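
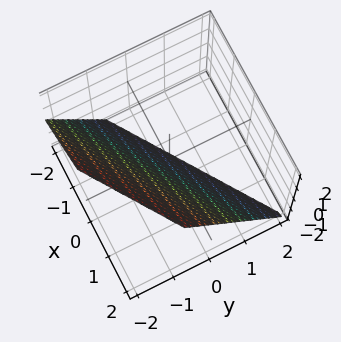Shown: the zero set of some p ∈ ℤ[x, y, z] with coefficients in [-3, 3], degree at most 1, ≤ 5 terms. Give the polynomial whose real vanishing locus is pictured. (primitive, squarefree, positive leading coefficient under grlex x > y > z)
1. Degree: every cross-section is a straight line — this is a plane, so deg p = 1.
2. Observable constraints: it crosses the x-axis at the gridline x = 1; it meets the z-axis at z = -1 (among the integer gridlines).
3. Putting this together gives p.

2*x - 3*y - 2*z - 2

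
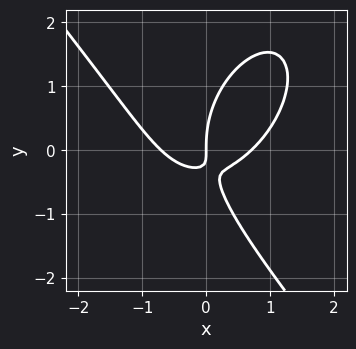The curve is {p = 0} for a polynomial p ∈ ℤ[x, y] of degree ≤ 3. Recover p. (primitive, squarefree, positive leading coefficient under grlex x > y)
2*x^3 + y^3 - 3*x*y - x

1. deg p = 3. The shape is more complex than any degree-2 curve.
2. From the visible intercepts: it crosses the y-axis at the gridline y = 0; it crosses the x-axis at the gridline x = 0.
3. These observations pin down the coefficients.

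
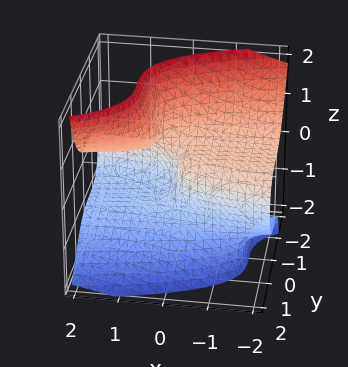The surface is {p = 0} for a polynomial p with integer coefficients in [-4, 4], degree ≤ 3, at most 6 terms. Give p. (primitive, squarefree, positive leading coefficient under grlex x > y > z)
2*x*z^2 - 2*y^3 - z^3 + x*z - x

First, the degree is 3 — a generic line meets the surface in up to 3 points.
Next, from the axis intercepts and sections: it crosses the x-axis at the gridline x = 0; it crosses the y-axis at the gridline y = 0.
Finally, solving for integer coefficients yields p as stated.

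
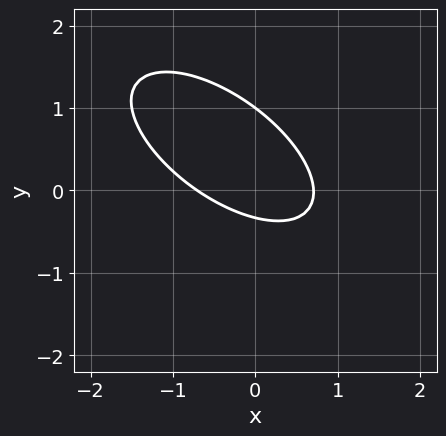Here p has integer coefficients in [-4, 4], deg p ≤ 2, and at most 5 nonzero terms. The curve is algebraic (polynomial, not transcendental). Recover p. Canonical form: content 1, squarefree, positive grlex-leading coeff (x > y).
First, deg p = 2.
Then, from the axis intercepts and sections: one y-axis crossing is at y = 1.
Finally, together with the visible shape, these determine p as stated.

2*x^2 + 3*x*y + 3*y^2 - 2*y - 1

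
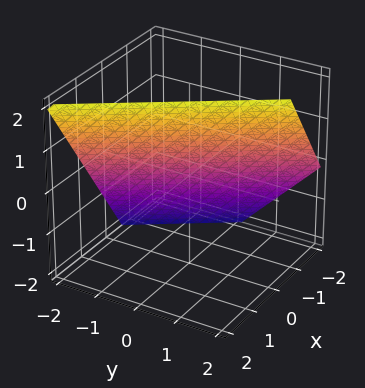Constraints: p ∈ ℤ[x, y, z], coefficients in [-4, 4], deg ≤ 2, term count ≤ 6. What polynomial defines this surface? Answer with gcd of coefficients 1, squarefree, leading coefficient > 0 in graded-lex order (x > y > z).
3*x + 2*y - 2*z + 2

Degree: the surface is flat (a plane), so deg p = 1.
Checking where it meets the axes: one z-axis crossing is at z = 1; one y-axis crossing is at y = -1.
Assembling these constraints gives the stated polynomial.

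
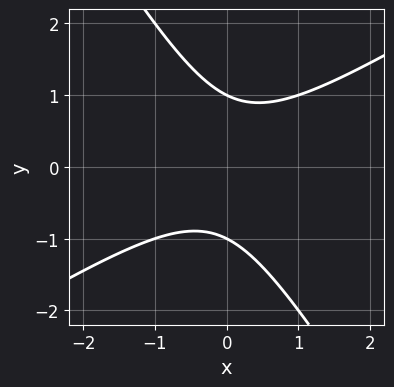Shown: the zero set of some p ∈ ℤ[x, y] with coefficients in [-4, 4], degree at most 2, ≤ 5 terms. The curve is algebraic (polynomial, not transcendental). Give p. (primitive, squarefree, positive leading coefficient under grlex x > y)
The degree is 2 — the shape is more complex than any degree-1 curve.
From the visible intercepts: the curve avoids every integer x-axis point in the box; among the integer gridlines, it crosses the y-axis at y ∈ {-1, 1}.
Fitting integer coefficients to these (and the overall shape) gives p.

x^2 - x*y - y^2 + 1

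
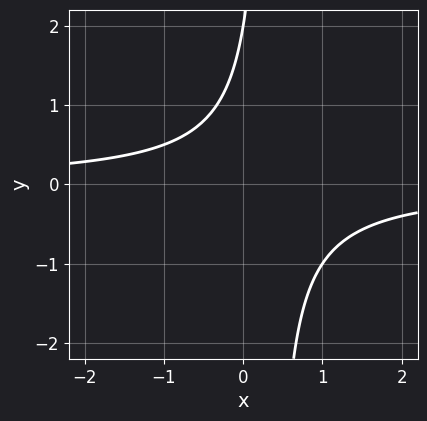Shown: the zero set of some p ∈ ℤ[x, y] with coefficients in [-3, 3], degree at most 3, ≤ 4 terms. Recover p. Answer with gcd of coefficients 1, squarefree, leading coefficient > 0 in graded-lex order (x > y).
3*x*y - y + 2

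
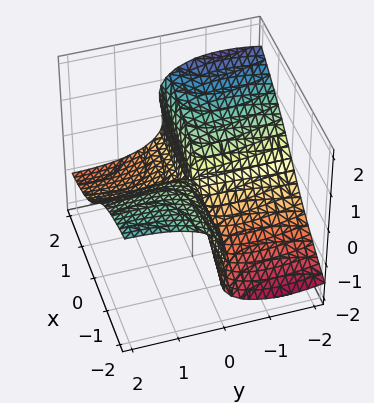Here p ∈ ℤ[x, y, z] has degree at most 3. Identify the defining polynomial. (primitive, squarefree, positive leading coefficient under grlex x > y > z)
x*z^2 - y^2*z - 2*z^3 - 2*x*y

(a) Degree: a generic line meets the surface in up to 3 points, so deg p = 3.
(b) Against the integer gridlines: every point of the y-axis in the box is on the surface; it meets the z-axis at z = 0 (among the integer gridlines); every point of the x-axis in the box is on the surface.
(c) Assembling these constraints gives the stated polynomial.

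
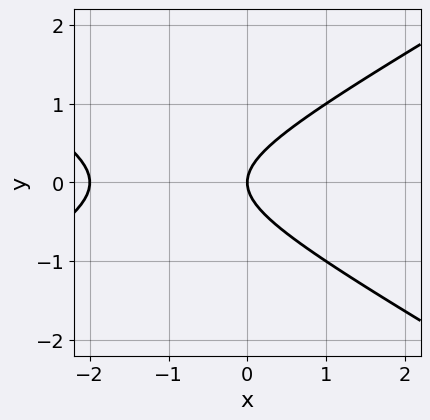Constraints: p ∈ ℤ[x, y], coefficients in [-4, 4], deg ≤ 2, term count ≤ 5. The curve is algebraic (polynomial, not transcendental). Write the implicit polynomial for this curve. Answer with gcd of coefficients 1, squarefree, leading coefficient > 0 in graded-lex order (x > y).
x^2 - 3*y^2 + 2*x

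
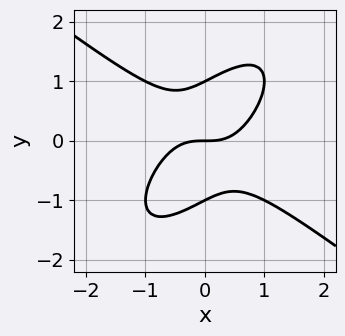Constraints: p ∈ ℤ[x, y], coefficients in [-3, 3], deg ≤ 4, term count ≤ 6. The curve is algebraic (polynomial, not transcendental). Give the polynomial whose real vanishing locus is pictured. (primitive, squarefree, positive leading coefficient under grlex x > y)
First, deg p = 3. The shape is more complex than any degree-2 curve.
Next, against the integer gridlines: one x-axis crossing is at x = 0; among the integer gridlines, it crosses the y-axis at y ∈ {-1, 0, 1}.
Finally, matching integer coefficients to the picture gives p.

x^3 - x*y^2 + y^3 - y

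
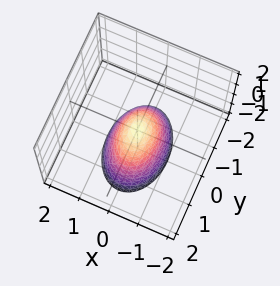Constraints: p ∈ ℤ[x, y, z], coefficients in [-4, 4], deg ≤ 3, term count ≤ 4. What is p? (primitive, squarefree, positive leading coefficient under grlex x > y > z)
2*x^2 + y^2 + z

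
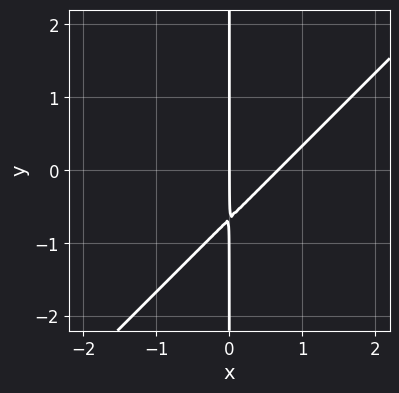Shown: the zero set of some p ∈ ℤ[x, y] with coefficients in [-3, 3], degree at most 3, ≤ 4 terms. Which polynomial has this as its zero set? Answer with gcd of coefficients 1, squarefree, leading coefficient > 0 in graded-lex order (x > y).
3*x^2 - 3*x*y - 2*x

First, deg p = 2. No degree-1 curve has this shape.
Then, observable constraints: one x-axis crossing is at x = 0; the visible y-axis segment lies entirely on the curve.
Finally, together with the visible shape, these determine p as stated.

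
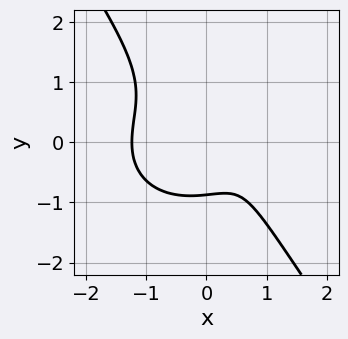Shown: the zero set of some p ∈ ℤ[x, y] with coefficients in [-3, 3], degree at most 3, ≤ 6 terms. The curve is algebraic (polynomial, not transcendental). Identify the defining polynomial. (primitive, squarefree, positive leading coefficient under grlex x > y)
The degree is 3 — the shape is more complex than any degree-2 curve.
The integer polynomial consistent with all of this is the stated p.

3*x^3 + 3*x*y^2 + 3*y^3 - 3*x + 2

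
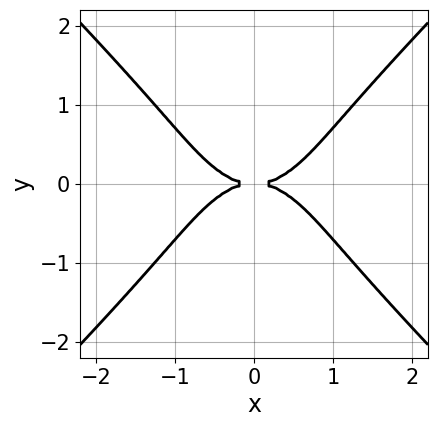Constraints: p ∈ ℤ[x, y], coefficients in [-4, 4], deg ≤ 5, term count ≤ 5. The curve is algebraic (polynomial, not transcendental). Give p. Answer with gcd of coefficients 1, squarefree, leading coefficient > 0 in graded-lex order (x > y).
1. Degree: the shape is more complex than any degree-3 curve, so deg p = 4.
2. Symmetries: it's symmetric under y → −y, forcing even powers of y; the x ↦ −x reflection is a symmetry, so x appears only in even powers.
3. Reading off the gridlines: it crosses the y-axis at the gridline y = 0; one x-axis crossing is at x = 0.
4. These observations pin down the coefficients.

2*x^4 - 2*y^4 - 3*y^2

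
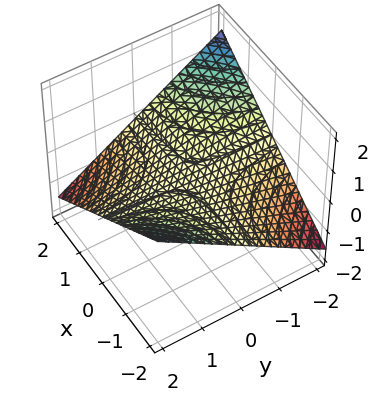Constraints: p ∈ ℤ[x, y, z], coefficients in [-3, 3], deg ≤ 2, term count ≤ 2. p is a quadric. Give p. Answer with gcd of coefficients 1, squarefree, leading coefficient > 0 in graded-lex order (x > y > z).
(a) The degree is 2 — a hyperbolic paraboloid; a quadric.
(b) From the axis intercepts and sections: every point of the x-axis in the box is on the surface; every point of the y-axis in the box is on the surface.
(c) Assembling these constraints gives the stated polynomial.

x*y + 3*z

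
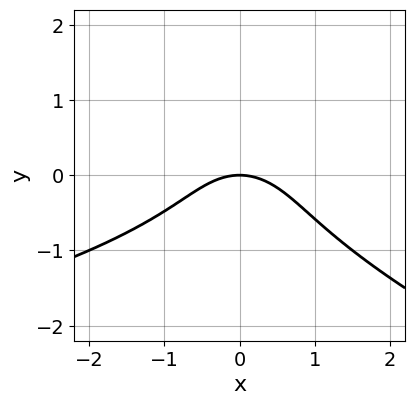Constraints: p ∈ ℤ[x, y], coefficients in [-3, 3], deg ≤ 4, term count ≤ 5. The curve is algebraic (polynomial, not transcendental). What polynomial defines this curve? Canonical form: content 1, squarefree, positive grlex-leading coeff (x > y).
x*y^2 + 3*y^3 + 2*x^2 + 3*y

Degree: no degree-2 curve has this shape, so deg p = 3.
Checking where it meets the axes: it crosses the y-axis at the gridline y = 0; it meets the x-axis at x = 0 (among the integer gridlines).
Fitting integer coefficients to these (and the overall shape) gives p.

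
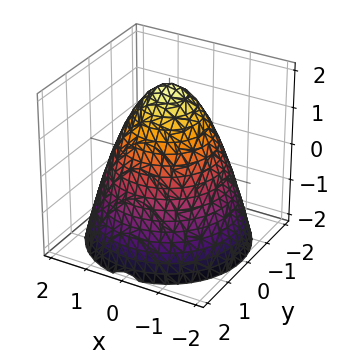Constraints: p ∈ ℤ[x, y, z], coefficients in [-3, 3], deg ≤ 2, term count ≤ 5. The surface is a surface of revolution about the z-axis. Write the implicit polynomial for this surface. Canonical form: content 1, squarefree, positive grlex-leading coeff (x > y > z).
First, degree: no degree-1 surface has this shape, so deg p = 2.
Then, symmetries: the surface is invariant under rotation about z: p = q(x² + y², z).
Then, against the integer gridlines: one z-axis crossing is at z = 2; a circular section at z = 0 has radius between 1 and 2.
Finally, matching integer coefficients to the picture gives p.

x^2 + y^2 + z - 2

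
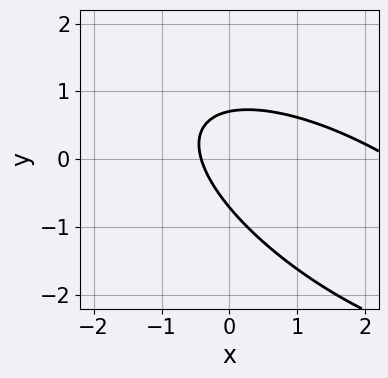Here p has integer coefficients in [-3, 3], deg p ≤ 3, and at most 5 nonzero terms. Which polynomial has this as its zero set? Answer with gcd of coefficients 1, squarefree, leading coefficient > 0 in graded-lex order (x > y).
(a) The degree is 2 — the shape is more complex than any degree-1 curve.
(b) The integer polynomial consistent with all of this is the stated p.

x^2 + 2*x*y + 2*y^2 - 2*x - 1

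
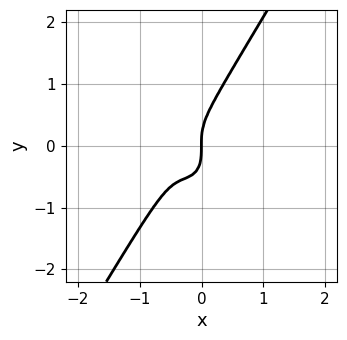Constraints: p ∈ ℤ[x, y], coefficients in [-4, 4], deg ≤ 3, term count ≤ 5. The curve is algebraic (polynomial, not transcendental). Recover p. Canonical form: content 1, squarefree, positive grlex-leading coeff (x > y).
3*x^3 + x^2*y - y^3 + 3*x^2 + x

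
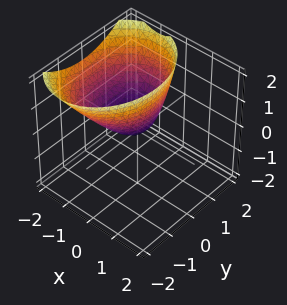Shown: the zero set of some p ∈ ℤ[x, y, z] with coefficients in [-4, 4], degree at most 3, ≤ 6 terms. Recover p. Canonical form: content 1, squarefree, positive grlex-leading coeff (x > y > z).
3*x^2 + 3*x*z + 2*y^2 - 3*z

1. The degree is 2 — a generic line meets the surface in up to 2 points.
2. Observable constraints: it crosses the y-axis at the gridline y = 0; it meets the z-axis at z = 0 (among the integer gridlines); it meets the x-axis at x = 0 (among the integer gridlines).
3. Putting this together gives p.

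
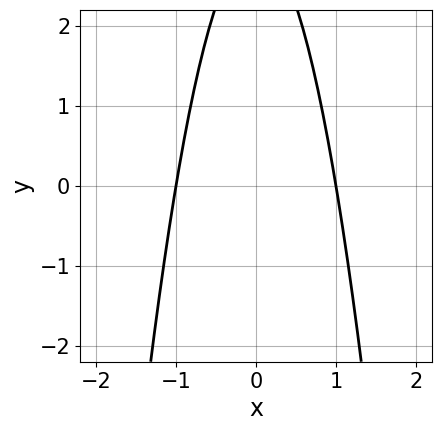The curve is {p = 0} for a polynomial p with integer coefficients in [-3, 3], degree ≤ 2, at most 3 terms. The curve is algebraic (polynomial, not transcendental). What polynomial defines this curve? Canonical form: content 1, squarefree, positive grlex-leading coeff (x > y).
First, the degree is 2 — the shape is more complex than any degree-1 curve.
Next, symmetries: mirror symmetry x ↦ −x ⇒ only even powers of x.
Next, reading off the gridlines: it misses every integer gridline on the y-axis; among the integer gridlines, it crosses the x-axis at x ∈ {-1, 1}.
Finally, putting this together gives p.

3*x^2 + y - 3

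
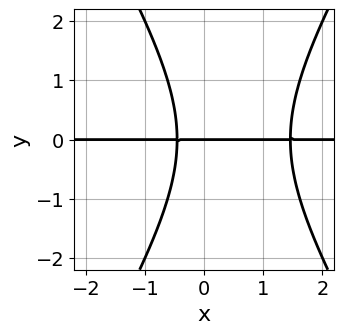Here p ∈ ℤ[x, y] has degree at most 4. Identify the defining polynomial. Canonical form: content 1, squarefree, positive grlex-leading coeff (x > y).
3*x^2*y - y^3 - 3*x*y - 2*y

1. The degree is 3 — a generic line meets the curve in up to 3 points.
2. From the visible intercepts: one y-axis crossing is at y = 0; every point of the x-axis in the box is on the curve.
3. Assembling these constraints gives the stated polynomial.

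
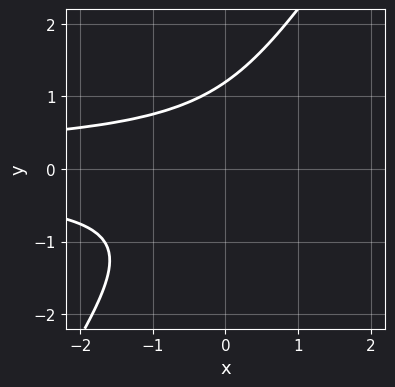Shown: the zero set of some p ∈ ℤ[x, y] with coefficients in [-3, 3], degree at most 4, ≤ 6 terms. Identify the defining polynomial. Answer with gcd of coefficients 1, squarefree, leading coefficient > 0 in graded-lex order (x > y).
First, degree: no degree-2 curve has this shape, so deg p = 3.
Next, checking where it meets the axes: it misses every integer gridline on the x-axis.
Finally, together with the visible shape, these determine p as stated.

3*x*y^2 - 2*y^3 + y^2 + 2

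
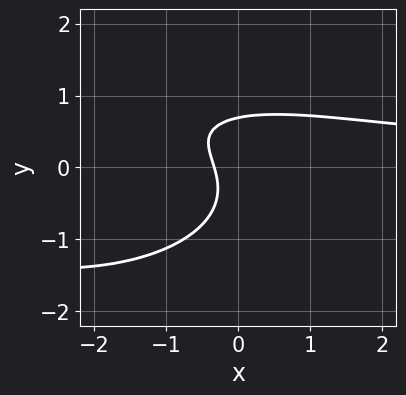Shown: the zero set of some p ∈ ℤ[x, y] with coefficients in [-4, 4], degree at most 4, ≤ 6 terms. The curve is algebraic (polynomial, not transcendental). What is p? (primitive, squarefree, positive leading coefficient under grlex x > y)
x^2*y + 3*y^3 + 3*x*y - 3*x - 1

First, the degree is 3 — a generic line meets the curve in up to 3 points.
Finally, matching integer coefficients to the picture gives p.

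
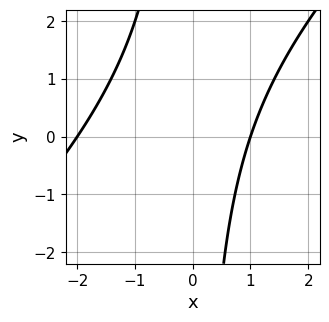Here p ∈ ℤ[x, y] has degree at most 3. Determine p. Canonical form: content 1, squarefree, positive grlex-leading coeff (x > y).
x^2 - x*y + x - 2

(a) Degree: no degree-1 curve has this shape, so deg p = 2.
(b) Observable constraints: it misses every integer gridline on the y-axis; among the integer gridlines, it crosses the x-axis at x ∈ {-2, 1}.
(c) Assembling these constraints gives the stated polynomial.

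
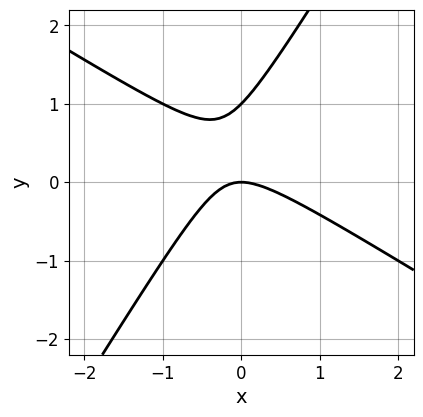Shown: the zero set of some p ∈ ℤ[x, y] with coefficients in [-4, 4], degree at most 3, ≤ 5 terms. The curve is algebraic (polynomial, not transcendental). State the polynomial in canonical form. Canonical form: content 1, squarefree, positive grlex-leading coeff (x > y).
(a) Degree: no degree-1 curve has this shape, so deg p = 2.
(b) From the axis intercepts and sections: it crosses the x-axis at the gridline x = 0; the y-axis gridline crossings are at y ∈ {0, 1}.
(c) Together with the visible shape, these determine p as stated.

x^2 + x*y - y^2 + y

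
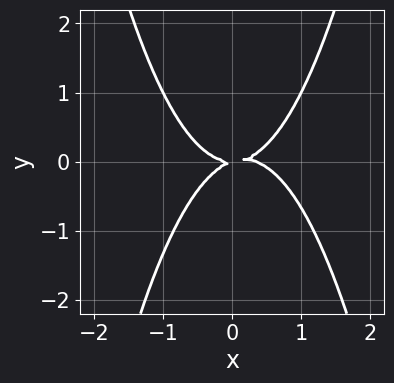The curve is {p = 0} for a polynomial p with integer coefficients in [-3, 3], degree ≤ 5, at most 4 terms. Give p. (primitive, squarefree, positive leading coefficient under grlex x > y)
The degree is 4 — the shape is more complex than any degree-3 curve.
Against the integer gridlines: one x-axis crossing is at x = 0; one y-axis crossing is at y = 0.
Together with the visible shape, these determine p as stated.

3*x^4 - x^3 + x*y - 3*y^2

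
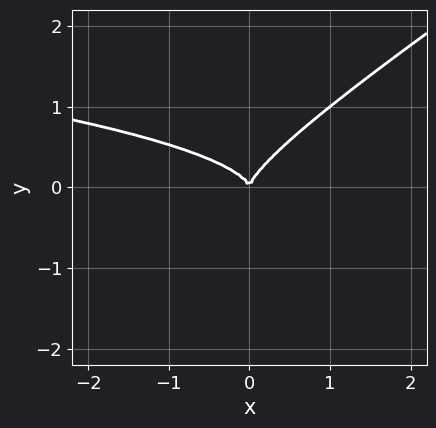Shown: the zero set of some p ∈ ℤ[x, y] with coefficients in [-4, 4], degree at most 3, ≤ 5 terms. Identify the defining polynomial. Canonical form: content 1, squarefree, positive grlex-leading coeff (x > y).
2*x*y^2 - 3*y^3 + x^2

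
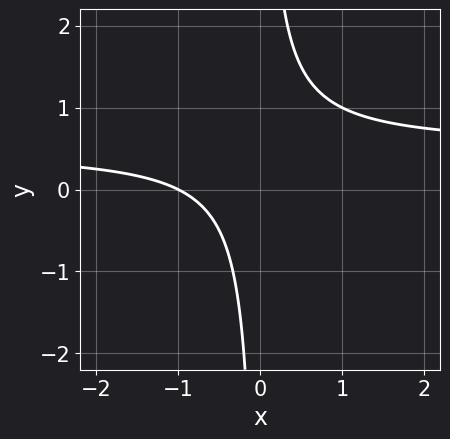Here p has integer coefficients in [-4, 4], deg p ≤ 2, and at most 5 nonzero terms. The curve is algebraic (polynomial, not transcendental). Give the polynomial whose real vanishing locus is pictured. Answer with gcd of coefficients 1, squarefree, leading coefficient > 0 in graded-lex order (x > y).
2*x*y - x - 1

(a) deg p = 2. The shape is more complex than any degree-1 curve.
(b) Against the integer gridlines: it meets the x-axis at x = -1 (among the integer gridlines); it misses every integer gridline on the y-axis.
(c) Matching integer coefficients to the picture gives p.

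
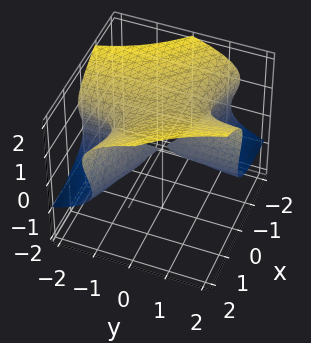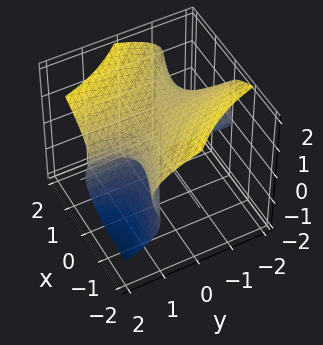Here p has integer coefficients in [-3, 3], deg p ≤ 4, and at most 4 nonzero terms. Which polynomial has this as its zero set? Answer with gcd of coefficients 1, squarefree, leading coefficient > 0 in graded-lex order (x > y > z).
1. The degree is 3 — the shape is more complex than any degree-2 surface.
2. Checking where it meets the axes: every point of the y-axis in the box is on the surface.
3. Matching integer coefficients to the picture gives p.

2*z^3 - x^2 - 2*x*y - 3*z^2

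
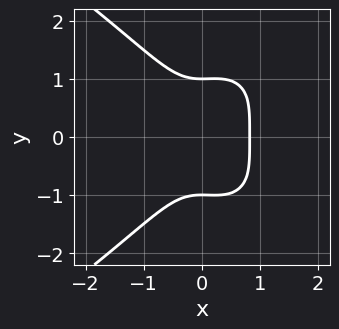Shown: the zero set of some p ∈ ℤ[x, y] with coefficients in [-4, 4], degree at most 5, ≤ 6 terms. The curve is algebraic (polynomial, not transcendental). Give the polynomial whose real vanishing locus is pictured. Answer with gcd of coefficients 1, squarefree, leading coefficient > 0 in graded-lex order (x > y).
y^4 + 3*x^3 - x^2 - 1

Degree: the shape is more complex than any degree-3 curve, so deg p = 4.
Symmetries: mirror symmetry y ↦ −y ⇒ only even powers of y.
Against the integer gridlines: among the integer gridlines, it crosses the y-axis at y ∈ {-1, 1}.
Solving for integer coefficients yields p as stated.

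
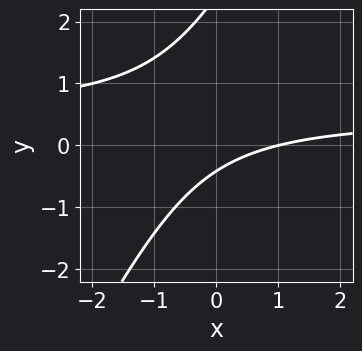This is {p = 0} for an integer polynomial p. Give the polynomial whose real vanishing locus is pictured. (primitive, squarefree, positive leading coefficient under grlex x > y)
2*x*y - y^2 - x + 2*y + 1

(a) The degree is 2 — the shape is more complex than any degree-1 curve.
(b) Against the integer gridlines: it meets the x-axis at x = 1 (among the integer gridlines).
(c) The integer polynomial consistent with all of this is the stated p.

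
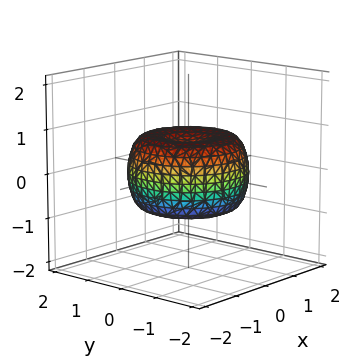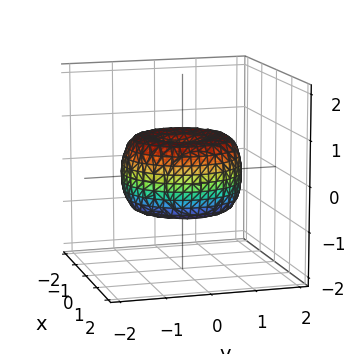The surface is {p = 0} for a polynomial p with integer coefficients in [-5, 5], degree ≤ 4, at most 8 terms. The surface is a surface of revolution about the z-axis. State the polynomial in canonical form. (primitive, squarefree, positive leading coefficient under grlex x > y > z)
2*x^4 + 4*x^2*y^2 + 2*y^4 - 3*x^2 - 3*y^2 + 3*z^2 - 1

The degree is 4 — a generic line meets the surface in up to 4 points.
Symmetry: every cross-section ⟂ z is a circle, so x, y appear only via x² + y².
From the visible intercepts: a circular section at z = 0 has radius between 1 and 2.
Solving for integer coefficients yields p as stated.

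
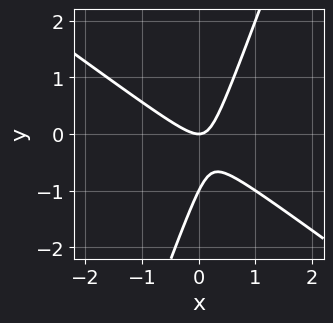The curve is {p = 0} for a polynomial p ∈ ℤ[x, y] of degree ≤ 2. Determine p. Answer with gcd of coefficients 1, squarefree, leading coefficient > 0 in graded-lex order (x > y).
2*x^2 + 2*x*y - y^2 - y

First, the degree is 2 — no degree-1 curve has this shape.
Then, checking where it meets the axes: it crosses the x-axis at the gridline x = 0; among the integer gridlines, it crosses the y-axis at y ∈ {-1, 0}.
Finally, the integer polynomial consistent with all of this is the stated p.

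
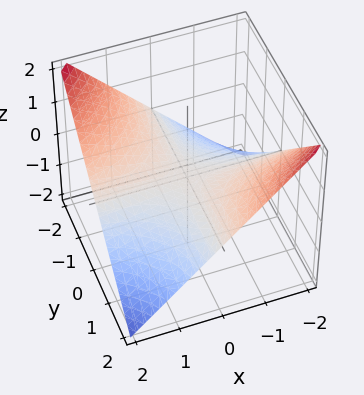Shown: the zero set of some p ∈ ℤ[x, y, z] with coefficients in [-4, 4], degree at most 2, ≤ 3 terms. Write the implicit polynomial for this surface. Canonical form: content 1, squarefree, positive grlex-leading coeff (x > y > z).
deg p = 2. A hyperbolic paraboloid; a quadric.
Reading off the gridlines: the visible y-axis segment lies entirely on the surface; it crosses the z-axis at the gridline z = 0; the visible x-axis segment lies entirely on the surface.
Putting this together gives p.

x*y + 2*z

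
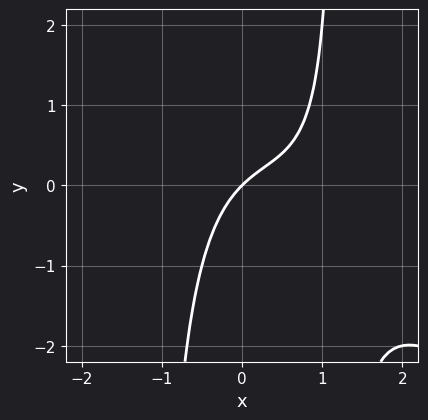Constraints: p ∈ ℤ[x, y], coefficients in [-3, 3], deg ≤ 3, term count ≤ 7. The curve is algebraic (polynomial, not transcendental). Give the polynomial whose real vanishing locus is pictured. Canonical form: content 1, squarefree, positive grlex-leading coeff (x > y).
2*x^3 + 2*x^2*y - 3*x^2 + 3*x - 3*y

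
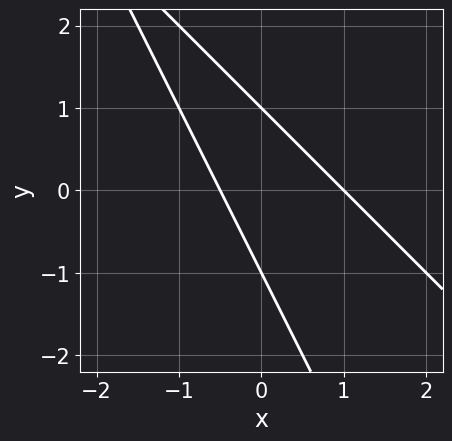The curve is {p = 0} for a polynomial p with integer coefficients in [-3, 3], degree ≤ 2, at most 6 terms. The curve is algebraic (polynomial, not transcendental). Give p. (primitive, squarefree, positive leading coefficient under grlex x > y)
2*x^2 + 3*x*y + y^2 - x - 1

First, degree: no degree-1 curve has this shape, so deg p = 2.
Next, reading off the gridlines: it crosses the x-axis at the gridline x = 1; among the integer gridlines, it crosses the y-axis at y ∈ {-1, 1}.
Finally, solving for integer coefficients yields p as stated.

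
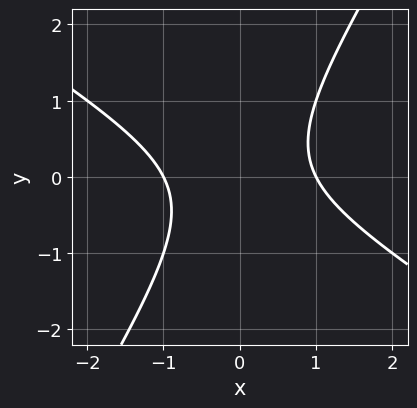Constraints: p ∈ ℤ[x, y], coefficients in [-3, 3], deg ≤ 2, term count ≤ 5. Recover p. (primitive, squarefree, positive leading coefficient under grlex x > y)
(a) The degree is 2 — no degree-1 curve has this shape.
(b) From the axis intercepts and sections: the x-axis gridline crossings are at x ∈ {-1, 1}; the curve avoids every integer y-axis point in the box.
(c) Putting this together gives p.

x^2 + x*y - y^2 - 1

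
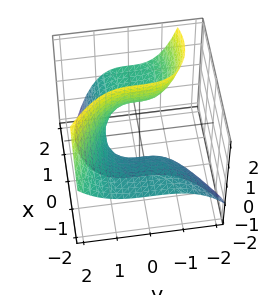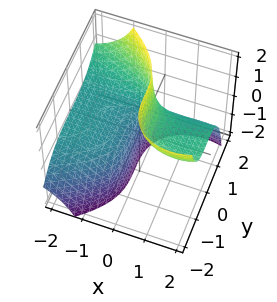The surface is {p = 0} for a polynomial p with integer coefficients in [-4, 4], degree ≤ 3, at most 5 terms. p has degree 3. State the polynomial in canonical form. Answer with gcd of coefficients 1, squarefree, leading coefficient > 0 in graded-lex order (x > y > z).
x^2*z - y^3 - 3*x*z + 1

1. Degree: the shape is more complex than any degree-2 surface, so deg p = 3.
2. Reading off the gridlines: the surface avoids every integer z-axis point in the box; no x-intercept at any integer in the box.
3. Solving for integer coefficients yields p as stated.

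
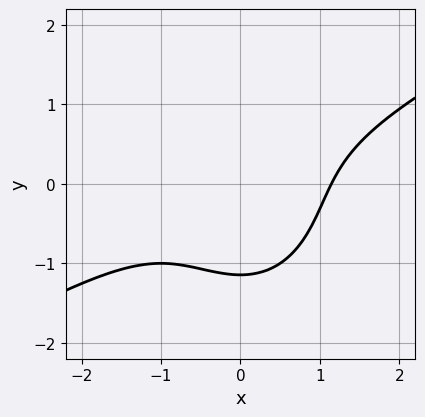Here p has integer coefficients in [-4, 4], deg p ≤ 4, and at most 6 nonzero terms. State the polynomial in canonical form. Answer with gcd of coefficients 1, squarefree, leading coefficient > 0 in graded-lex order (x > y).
(a) deg p = 3. The shape is more complex than any degree-2 curve.
(b) The integer polynomial consistent with all of this is the stated p.

2*x^3 - 3*x^2*y - 2*y^3 - 3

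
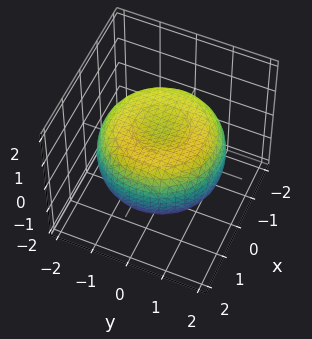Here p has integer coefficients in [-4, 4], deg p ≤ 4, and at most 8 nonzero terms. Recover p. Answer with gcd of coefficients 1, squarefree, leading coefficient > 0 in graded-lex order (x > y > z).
(a) Degree: the shape is more complex than any degree-3 surface, so deg p = 4.
(b) Symmetry: every cross-section ⟂ z is a circle, so x, y appear only via x² + y².
(c) Checking where it meets the axes: a circular section at z = -1 has radius exactly 1.
(d) Assembling these constraints gives the stated polynomial.

x^4 + 2*x^2*y^2 + y^4 - 2*x^2 - 2*y^2 + 3*z^2 - 2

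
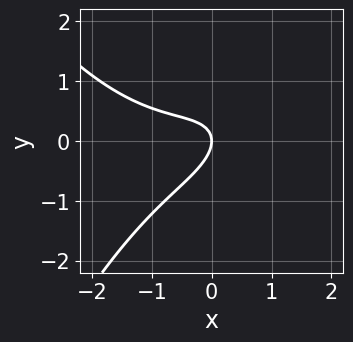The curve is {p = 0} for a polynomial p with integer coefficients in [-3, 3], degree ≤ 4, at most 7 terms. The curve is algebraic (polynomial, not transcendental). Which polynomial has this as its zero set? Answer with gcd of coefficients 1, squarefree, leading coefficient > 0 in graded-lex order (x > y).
Degree: a generic line meets the curve in up to 3 points, so deg p = 3.
From the visible intercepts: one y-axis crossing is at y = 0; it crosses the x-axis at the gridline x = 0.
These observations pin down the coefficients.

x^3 + x^2 - 2*x*y + 3*y^2 + 2*x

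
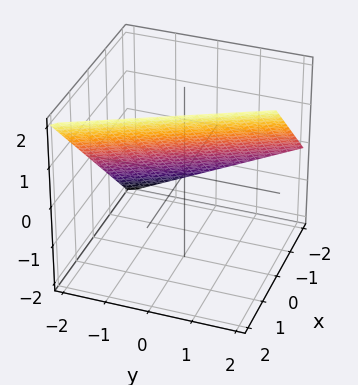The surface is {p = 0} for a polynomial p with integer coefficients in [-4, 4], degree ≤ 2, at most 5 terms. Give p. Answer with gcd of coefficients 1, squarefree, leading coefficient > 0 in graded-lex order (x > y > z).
2*x + y - 2*z + 2

1. deg p = 1.
2. Reading off the gridlines: it crosses the z-axis at the gridline z = 1; one x-axis crossing is at x = -1; one y-axis crossing is at y = -2.
3. The integer polynomial consistent with all of this is the stated p.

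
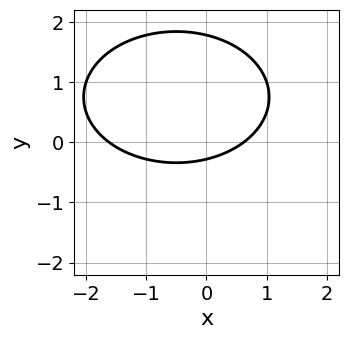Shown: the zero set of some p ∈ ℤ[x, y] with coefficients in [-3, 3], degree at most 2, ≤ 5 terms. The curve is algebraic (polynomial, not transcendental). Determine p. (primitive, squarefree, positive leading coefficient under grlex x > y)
x^2 + 2*y^2 + x - 3*y - 1

First, the degree is 2 — the shape is more complex than any degree-1 curve.
Finally, matching integer coefficients to the picture gives p.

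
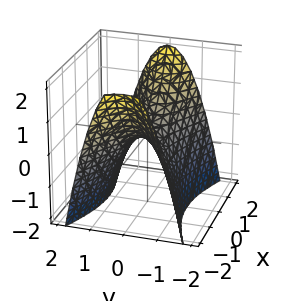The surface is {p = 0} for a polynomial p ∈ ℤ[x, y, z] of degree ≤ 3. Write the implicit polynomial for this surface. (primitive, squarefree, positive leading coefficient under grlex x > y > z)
x^2 - 3*y^2 - 2*z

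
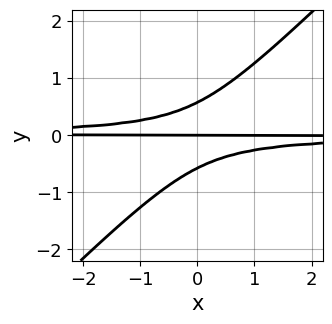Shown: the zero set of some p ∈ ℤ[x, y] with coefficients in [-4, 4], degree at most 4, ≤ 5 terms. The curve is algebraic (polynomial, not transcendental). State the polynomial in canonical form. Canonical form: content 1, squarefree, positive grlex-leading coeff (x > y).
1. Degree: the shape is more complex than any degree-2 curve, so deg p = 3.
2. Observable constraints: one y-axis crossing is at y = 0; every point of the x-axis in the box is on the curve.
3. Solving for integer coefficients yields p as stated.

3*x*y^2 - 3*y^3 + y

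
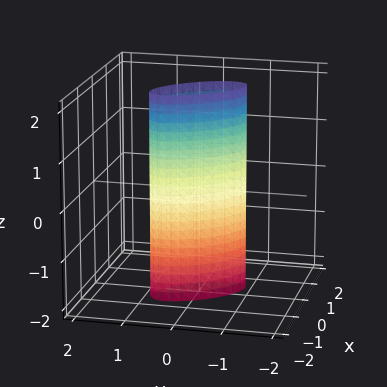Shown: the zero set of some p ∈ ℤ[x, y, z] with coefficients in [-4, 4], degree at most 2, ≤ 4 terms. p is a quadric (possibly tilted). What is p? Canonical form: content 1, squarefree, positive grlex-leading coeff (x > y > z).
3*x^2 + 3*x*y + 2*y^2 - 1

(a) The degree is 2 — no degree-1 surface has this shape.
(b) Against the integer gridlines: it misses every integer gridline on the z-axis.
(c) Putting this together gives p.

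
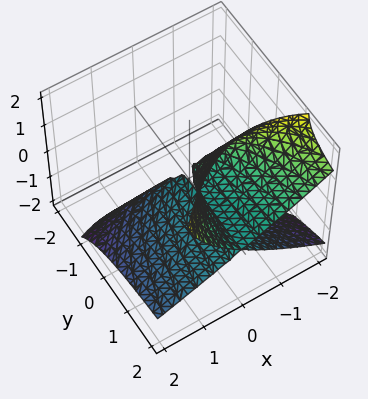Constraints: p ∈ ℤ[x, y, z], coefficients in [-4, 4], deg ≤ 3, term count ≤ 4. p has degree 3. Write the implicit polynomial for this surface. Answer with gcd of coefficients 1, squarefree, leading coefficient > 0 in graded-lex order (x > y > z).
2*y*z^2 - z^3 - 2*x^2 - 2*x*z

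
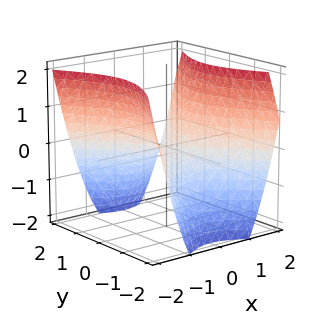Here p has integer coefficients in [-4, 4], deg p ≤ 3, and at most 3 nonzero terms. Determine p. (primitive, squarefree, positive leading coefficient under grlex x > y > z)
The degree is 2 — a saddle surface; a quadric.
Symmetries: the y ↦ −y reflection is a symmetry, so y appears only in even powers; it's symmetric under x → −x, forcing even powers of x.
Against the integer gridlines: it meets the z-axis at z = 0 (among the integer gridlines); one x-axis crossing is at x = 0; it crosses the y-axis at the gridline y = 0.
Fitting integer coefficients to these (and the overall shape) gives p.

3*x^2 - 2*y^2 - 3*z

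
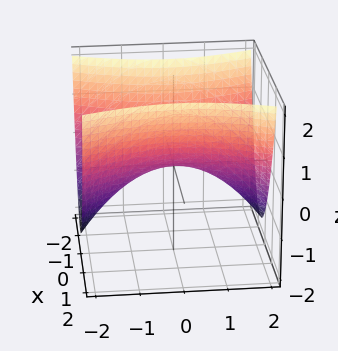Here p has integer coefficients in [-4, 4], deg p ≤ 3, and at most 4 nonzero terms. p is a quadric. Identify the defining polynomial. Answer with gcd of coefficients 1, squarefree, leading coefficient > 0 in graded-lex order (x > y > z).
3*x^2 - y^2 - 3*z

First, the degree is 2 — a hyperbolic paraboloid; a quadric.
Next, symmetries: it's symmetric under y → −y, forcing even powers of y; mirror symmetry x ↦ −x ⇒ only even powers of x.
Next, reading off the gridlines: one z-axis crossing is at z = 0; it crosses the x-axis at the gridline x = 0.
Finally, solving for integer coefficients yields p as stated.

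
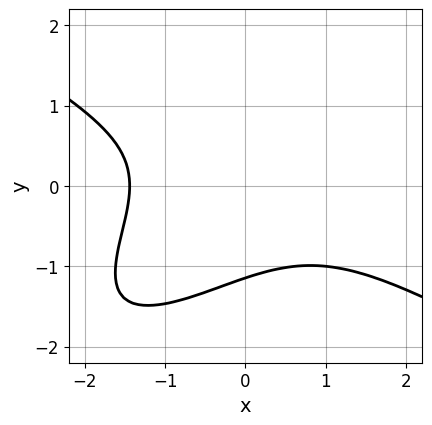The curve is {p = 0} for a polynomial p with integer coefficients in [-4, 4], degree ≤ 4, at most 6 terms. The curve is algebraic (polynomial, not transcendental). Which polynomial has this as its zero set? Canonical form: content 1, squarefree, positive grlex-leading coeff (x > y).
x^3 - 2*x*y^2 + 2*y^3 + 3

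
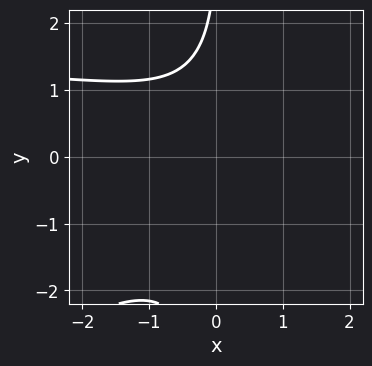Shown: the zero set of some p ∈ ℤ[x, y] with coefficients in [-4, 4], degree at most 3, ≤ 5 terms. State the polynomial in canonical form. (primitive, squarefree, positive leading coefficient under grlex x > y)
Degree: the shape is more complex than any degree-2 curve, so deg p = 3.
Against the integer gridlines: the curve avoids every integer y-axis point in the box; no x-intercept at any integer in the box.
Matching integer coefficients to the picture gives p.

x^2*y - 2*x*y^2 - 2*x^2 + y - 3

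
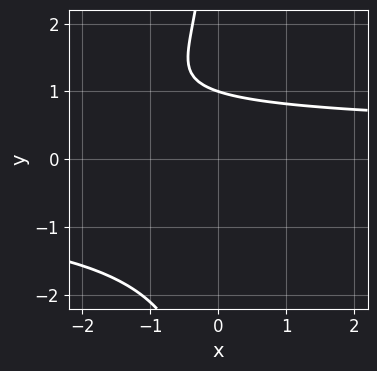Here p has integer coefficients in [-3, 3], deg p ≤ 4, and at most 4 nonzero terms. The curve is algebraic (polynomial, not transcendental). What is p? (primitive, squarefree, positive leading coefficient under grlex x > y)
x*y^3 + 3*y - 3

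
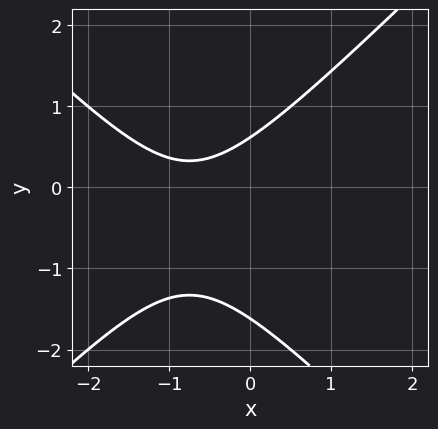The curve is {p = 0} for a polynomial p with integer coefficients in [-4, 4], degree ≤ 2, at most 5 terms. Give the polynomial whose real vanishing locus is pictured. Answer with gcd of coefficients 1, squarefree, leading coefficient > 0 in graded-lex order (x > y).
2*x^2 - 2*y^2 + 3*x - 2*y + 2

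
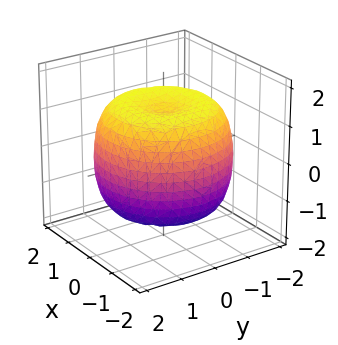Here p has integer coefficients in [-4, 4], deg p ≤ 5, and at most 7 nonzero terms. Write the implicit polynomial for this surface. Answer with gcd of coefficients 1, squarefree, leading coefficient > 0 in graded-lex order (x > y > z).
First, the degree is 4 — a generic line meets the surface in up to 4 points.
Then, symmetries: rotational symmetry about the z-axis ⇒ p depends on x, y only through x² + y².
Then, observable constraints: a circular section at z = 1 has radius between 1 and 2.
Finally, putting this together gives p.

x^4 + 2*x^2*y^2 + y^4 - 2*x^2 - 2*y^2 + 2*z^2 - 3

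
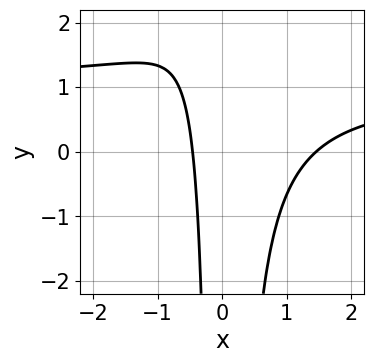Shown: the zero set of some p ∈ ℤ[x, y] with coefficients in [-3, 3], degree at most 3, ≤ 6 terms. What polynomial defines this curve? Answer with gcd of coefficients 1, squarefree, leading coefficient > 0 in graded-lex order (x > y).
First, deg p = 3.
Then, against the integer gridlines: the curve avoids every integer y-axis point in the box.
Finally, fitting integer coefficients to these (and the overall shape) gives p.

3*x^2*y - 3*x^2 + 3*x + 2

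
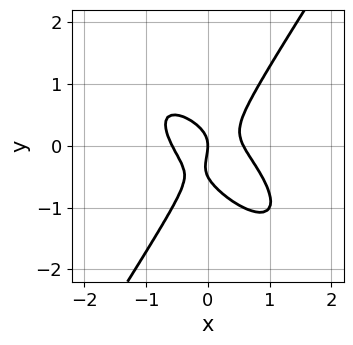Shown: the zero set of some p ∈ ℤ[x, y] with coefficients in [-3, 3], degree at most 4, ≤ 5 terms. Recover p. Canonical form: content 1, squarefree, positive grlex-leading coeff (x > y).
3*x^3 + 3*x^2*y - 2*y^3 - y^2 - x

The degree is 3 — no degree-2 curve has this shape.
From the axis intercepts and sections: it meets the x-axis at x = 0 (among the integer gridlines); it meets the y-axis at y = 0 (among the integer gridlines).
Putting this together gives p.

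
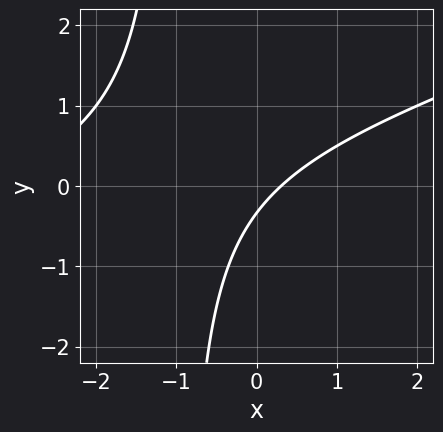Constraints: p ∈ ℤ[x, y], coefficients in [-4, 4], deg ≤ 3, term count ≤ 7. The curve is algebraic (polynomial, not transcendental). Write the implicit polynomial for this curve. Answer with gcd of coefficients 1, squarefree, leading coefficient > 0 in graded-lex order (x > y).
Degree: no degree-1 curve has this shape, so deg p = 2.
Matching integer coefficients to the picture gives p.

x^2 - 3*x*y + 3*x - 3*y - 1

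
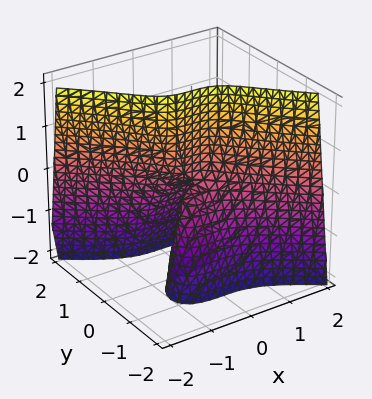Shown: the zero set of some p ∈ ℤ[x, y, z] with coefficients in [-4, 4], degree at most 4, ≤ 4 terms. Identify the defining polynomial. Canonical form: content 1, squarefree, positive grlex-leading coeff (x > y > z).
deg p = 3.
From the visible intercepts: every point of the z-axis in the box is on the surface; it crosses the y-axis at the gridline y = 0; it crosses the x-axis at the gridline x = 0.
Putting this together gives p.

2*x^3 + 3*y^3 + 2*y*z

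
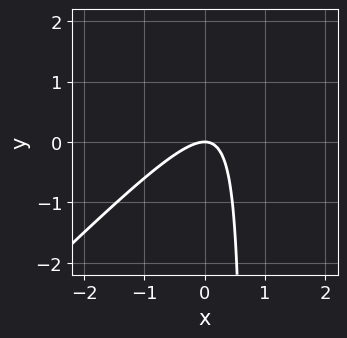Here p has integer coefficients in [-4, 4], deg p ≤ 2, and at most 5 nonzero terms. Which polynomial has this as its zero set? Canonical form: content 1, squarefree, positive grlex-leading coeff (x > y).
(a) The degree is 2 — the shape is more complex than any degree-1 curve.
(b) Observable constraints: it crosses the x-axis at the gridline x = 0; it meets the y-axis at y = 0 (among the integer gridlines).
(c) Fitting integer coefficients to these (and the overall shape) gives p.

3*x^2 - 3*x*y + 2*y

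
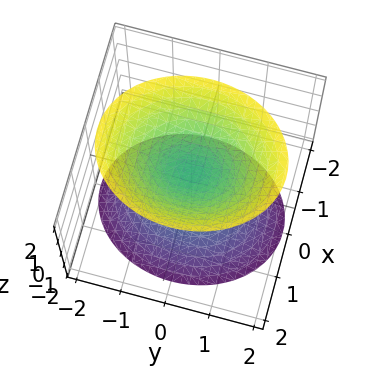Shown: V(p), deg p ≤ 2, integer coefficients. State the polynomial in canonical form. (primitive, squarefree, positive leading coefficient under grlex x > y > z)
There are 2 components. They look like related sheets of one shape, so recover p as a whole.
Degree: two sheets facing apart; a quadric, so deg p = 2.
Symmetries: it's symmetric under z → −z, forcing even powers of z; it's symmetric under x → −x, forcing even powers of x; it's symmetric under y → −y, forcing even powers of y.
Reading off the gridlines: the surface avoids every integer y-axis point in the box; no x-intercept at any integer in the box.
Putting this together gives p.

3*x^2 + 2*y^2 - 2*z^2 + 1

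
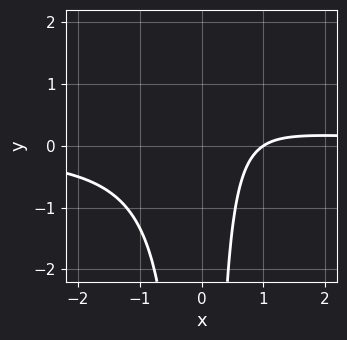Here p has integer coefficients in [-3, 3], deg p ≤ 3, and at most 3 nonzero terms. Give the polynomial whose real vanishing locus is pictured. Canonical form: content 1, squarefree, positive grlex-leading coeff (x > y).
3*x^2*y - 2*x + 2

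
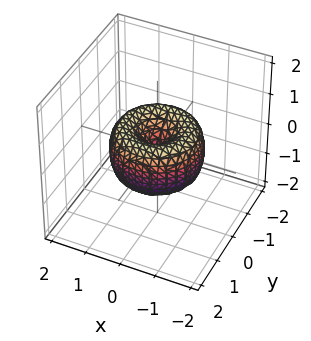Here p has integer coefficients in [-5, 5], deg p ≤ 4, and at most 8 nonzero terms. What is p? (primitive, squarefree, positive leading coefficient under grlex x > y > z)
Degree: no degree-3 surface has this shape, so deg p = 4.
Symmetry: every cross-section ⟂ z is a circle, so x, y appear only via x² + y².
Reading off the gridlines: a circular section at z = 0 has radius between 1 and 2; it crosses the x-axis at the gridline x = 0; it crosses the z-axis at the gridline z = 0.
The integer polynomial consistent with all of this is the stated p.

2*x^4 + 4*x^2*y^2 + 2*y^4 - 3*x^2 - 3*y^2 + 2*z^2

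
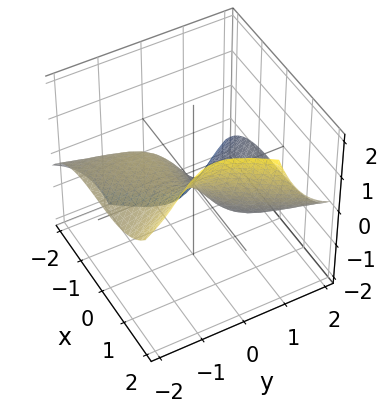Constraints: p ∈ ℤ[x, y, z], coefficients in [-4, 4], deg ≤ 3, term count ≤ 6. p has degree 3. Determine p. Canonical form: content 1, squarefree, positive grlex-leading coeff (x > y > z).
x^3 - 2*y^2*z - 3*y - 2*z

1. The degree is 3 — the shape is more complex than any degree-2 surface.
2. From the axis intercepts and sections: one x-axis crossing is at x = 0; it meets the y-axis at y = 0 (among the integer gridlines); it crosses the z-axis at the gridline z = 0.
3. The integer polynomial consistent with all of this is the stated p.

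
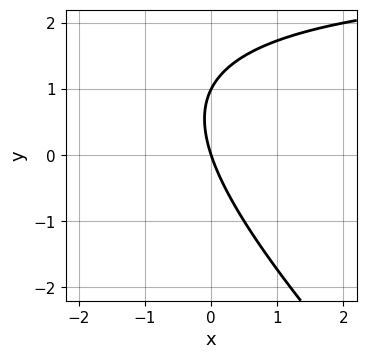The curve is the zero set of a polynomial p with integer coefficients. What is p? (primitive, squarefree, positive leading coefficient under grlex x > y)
x*y + y^2 - 3*x - y

(a) deg p = 2.
(b) From the visible intercepts: it meets the x-axis at x = 0 (among the integer gridlines); the y-axis gridline crossings are at y ∈ {0, 1}.
(c) Matching integer coefficients to the picture gives p.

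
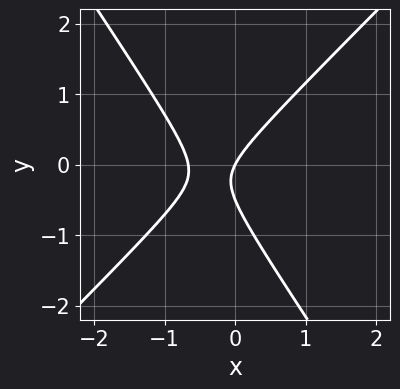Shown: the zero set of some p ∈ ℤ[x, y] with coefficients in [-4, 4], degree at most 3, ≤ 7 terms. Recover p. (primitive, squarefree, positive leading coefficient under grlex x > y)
Degree: no degree-1 curve has this shape, so deg p = 2.
Observable constraints: it crosses the x-axis at the gridline x = 0; it crosses the y-axis at the gridline y = 0.
Solving for integer coefficients yields p as stated.

3*x^2 - x*y - 2*y^2 + 2*x - y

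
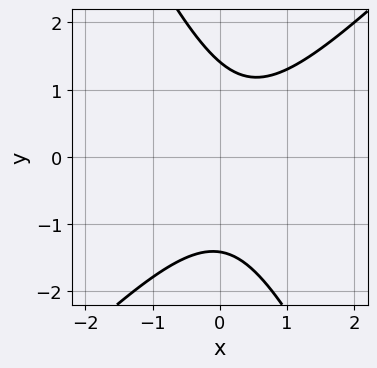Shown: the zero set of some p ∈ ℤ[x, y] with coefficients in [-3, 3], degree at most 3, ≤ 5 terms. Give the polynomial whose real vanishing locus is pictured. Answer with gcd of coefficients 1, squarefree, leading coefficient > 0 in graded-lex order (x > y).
1. Degree: no degree-1 curve has this shape, so deg p = 2.
2. From the axis intercepts and sections: the curve avoids every integer x-axis point in the box.
3. The integer polynomial consistent with all of this is the stated p.

2*x^2 - x*y - y^2 - x + 2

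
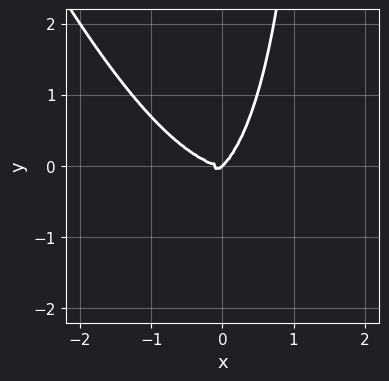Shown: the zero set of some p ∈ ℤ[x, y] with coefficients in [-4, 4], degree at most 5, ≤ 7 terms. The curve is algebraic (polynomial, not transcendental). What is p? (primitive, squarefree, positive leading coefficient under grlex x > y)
x^4 + 2*x^2*y^2 + x*y^3 + 2*x*y^2 - 2*y^3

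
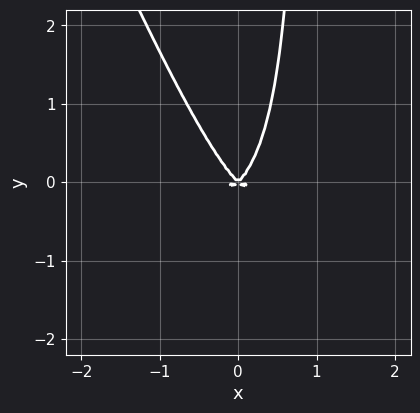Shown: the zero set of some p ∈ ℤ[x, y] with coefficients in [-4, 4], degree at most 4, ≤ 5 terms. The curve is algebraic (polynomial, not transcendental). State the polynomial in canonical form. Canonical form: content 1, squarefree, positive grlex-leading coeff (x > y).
2*x^4 + 2*x^2*y^2 + x*y^3 + x^2*y - y^3

First, deg p = 4. The shape is more complex than any degree-3 curve.
Then, reading off the gridlines: one x-axis crossing is at x = 0; it crosses the y-axis at the gridline y = 0.
Finally, matching integer coefficients to the picture gives p.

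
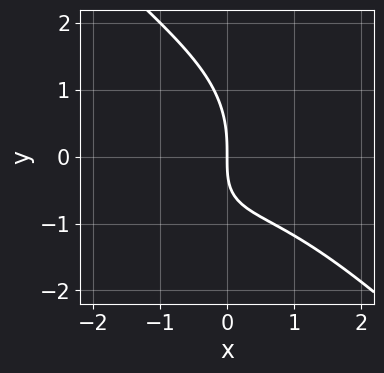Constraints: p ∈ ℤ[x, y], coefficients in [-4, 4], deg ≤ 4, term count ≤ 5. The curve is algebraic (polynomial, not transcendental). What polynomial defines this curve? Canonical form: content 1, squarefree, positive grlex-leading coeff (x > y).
(a) deg p = 3. The shape is more complex than any degree-2 curve.
(b) Reading off the gridlines: it meets the y-axis at y = 0 (among the integer gridlines); it meets the x-axis at x = 0 (among the integer gridlines).
(c) Putting this together gives p.

x^3 + y^3 + 2*x*y + 3*x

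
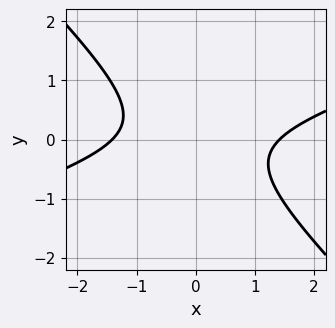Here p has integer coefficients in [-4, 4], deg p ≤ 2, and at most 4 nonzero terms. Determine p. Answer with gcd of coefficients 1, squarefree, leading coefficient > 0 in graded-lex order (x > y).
(a) deg p = 2. The shape is more complex than any degree-1 curve.
(b) Against the integer gridlines: it misses every integer gridline on the y-axis.
(c) Putting this together gives p.

x^2 - 2*x*y - 3*y^2 - 2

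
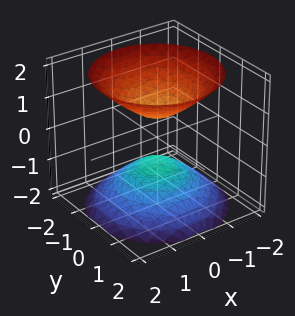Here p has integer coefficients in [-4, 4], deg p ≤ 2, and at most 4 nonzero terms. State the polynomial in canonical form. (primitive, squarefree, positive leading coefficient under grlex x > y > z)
2*x^2 + 2*y^2 - 2*z^2 + 1

First, I count 2 distinct pieces. They look like related sheets of one shape, so recover p as a whole.
Next, deg p = 2. No degree-1 surface has this shape.
Then, symmetries: the z-axis is an axis of rotation, so x and y enter only as x² + y².
Next, reading off the gridlines: no x-intercept at any integer in the box; a circular section at z = 2 has radius between 1 and 2; it misses every integer gridline on the y-axis.
Finally, together with the visible shape, these determine p as stated.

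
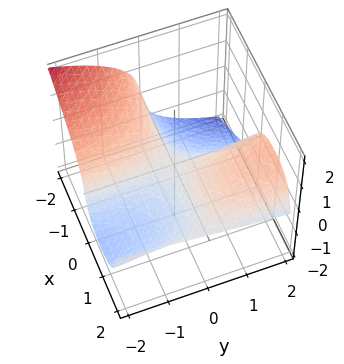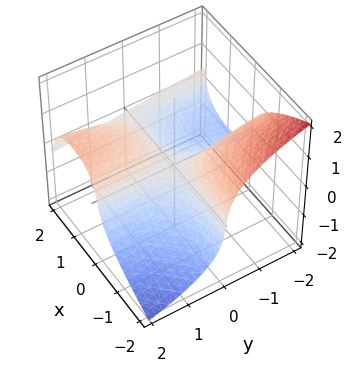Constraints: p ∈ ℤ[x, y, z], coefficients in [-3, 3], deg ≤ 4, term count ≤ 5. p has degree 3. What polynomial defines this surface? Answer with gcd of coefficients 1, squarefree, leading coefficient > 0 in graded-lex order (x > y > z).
x^2*y + 2*z^3 - 2*x*y + z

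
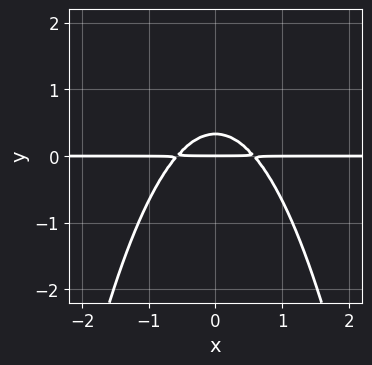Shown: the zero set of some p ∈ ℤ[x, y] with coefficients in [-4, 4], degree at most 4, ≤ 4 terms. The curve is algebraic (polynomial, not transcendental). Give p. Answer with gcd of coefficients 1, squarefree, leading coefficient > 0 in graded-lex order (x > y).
(a) deg p = 3. No degree-2 curve has this shape.
(b) Symmetries: mirror symmetry x ↦ −x ⇒ only even powers of x.
(c) From the axis intercepts and sections: it crosses the y-axis at the gridline y = 0; every point of the x-axis in the box is on the curve.
(d) Assembling these constraints gives the stated polynomial.

3*x^2*y + 3*y^2 - y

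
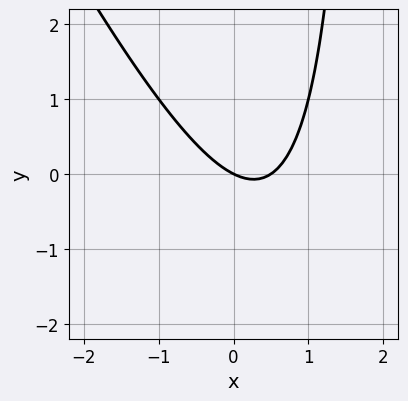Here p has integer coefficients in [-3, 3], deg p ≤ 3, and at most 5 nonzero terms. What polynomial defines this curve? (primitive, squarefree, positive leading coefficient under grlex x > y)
1. Degree: no degree-1 curve has this shape, so deg p = 2.
2. Against the integer gridlines: it crosses the x-axis at the gridline x = 0; it crosses the y-axis at the gridline y = 0.
3. Putting this together gives p.

2*x^2 + x*y - x - 2*y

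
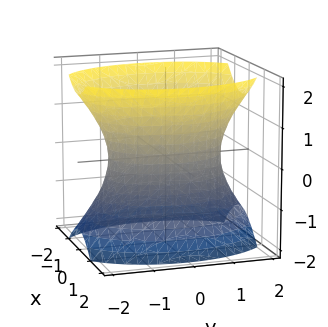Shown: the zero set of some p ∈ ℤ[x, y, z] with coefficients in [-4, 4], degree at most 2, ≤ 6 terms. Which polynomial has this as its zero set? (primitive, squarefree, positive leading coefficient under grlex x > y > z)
2*x^2 + y^2 - z^2 - 2

First, deg p = 2. One connected sheet with a waist; a quadric.
Next, symmetries: it's symmetric under x → −x, forcing even powers of x; it's symmetric under z → −z, forcing even powers of z; the y ↦ −y reflection is a symmetry, so y appears only in even powers.
Next, observable constraints: it misses every integer gridline on the z-axis; the x-axis gridline crossings are at x ∈ {-1, 1}.
Finally, assembling these constraints gives the stated polynomial.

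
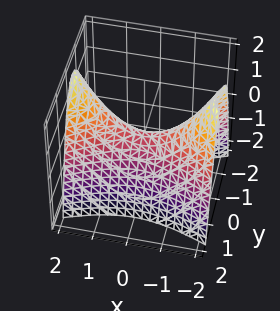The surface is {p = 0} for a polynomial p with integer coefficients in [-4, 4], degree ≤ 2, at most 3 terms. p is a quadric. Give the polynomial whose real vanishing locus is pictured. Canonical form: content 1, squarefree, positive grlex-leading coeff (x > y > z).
x^2 - 3*y^2 - 2*z

1. Degree: a hyperbolic paraboloid; a quadric, so deg p = 2.
2. Symmetries: it's symmetric under x → −x, forcing even powers of x; mirror symmetry y ↦ −y ⇒ only even powers of y.
3. Checking where it meets the axes: one x-axis crossing is at x = 0; it crosses the z-axis at the gridline z = 0; one y-axis crossing is at y = 0.
4. Putting this together gives p.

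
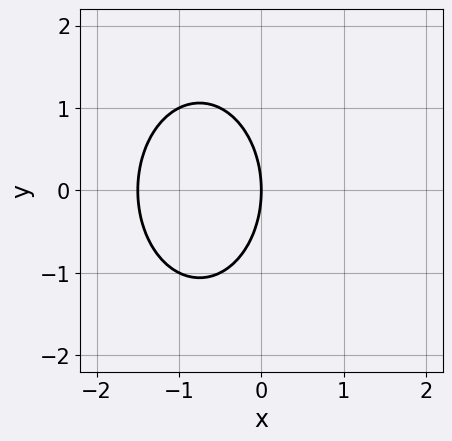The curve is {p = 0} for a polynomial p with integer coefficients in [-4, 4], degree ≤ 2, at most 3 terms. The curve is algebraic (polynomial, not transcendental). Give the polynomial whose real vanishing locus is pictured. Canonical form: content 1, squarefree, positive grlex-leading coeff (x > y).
1. deg p = 2. No degree-1 curve has this shape.
2. Symmetries: the y ↦ −y reflection is a symmetry, so y appears only in even powers.
3. Observable constraints: it crosses the y-axis at the gridline y = 0; one x-axis crossing is at x = 0.
4. Assembling these constraints gives the stated polynomial.

2*x^2 + y^2 + 3*x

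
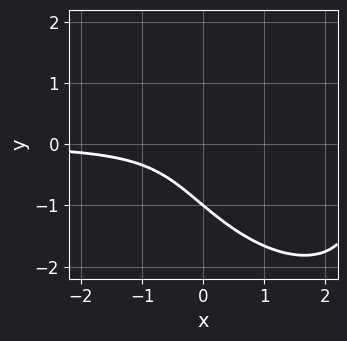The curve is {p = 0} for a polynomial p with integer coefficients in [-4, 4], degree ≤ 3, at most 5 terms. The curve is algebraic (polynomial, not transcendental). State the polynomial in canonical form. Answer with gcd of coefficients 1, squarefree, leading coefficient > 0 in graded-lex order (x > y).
First, deg p = 3.
Then, from the axis intercepts and sections: it crosses the y-axis at the gridline y = -1; no x-intercept at any integer in the box.
Finally, putting this together gives p.

2*x^2*y + 2*x*y^2 + 2*y^3 - 3*x*y + 2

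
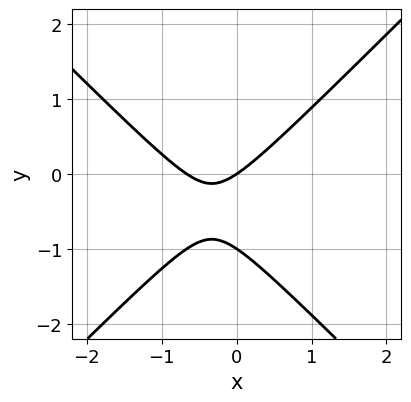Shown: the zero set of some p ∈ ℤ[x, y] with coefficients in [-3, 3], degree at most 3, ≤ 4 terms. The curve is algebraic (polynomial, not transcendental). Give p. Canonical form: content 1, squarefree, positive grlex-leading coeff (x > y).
3*x^2 - 3*y^2 + 2*x - 3*y

(a) deg p = 2.
(b) Against the integer gridlines: among the integer gridlines, it crosses the y-axis at y ∈ {-1, 0}; it crosses the x-axis at the gridline x = 0.
(c) These observations pin down the coefficients.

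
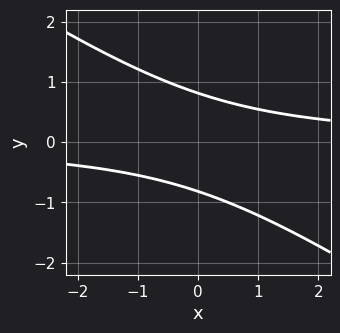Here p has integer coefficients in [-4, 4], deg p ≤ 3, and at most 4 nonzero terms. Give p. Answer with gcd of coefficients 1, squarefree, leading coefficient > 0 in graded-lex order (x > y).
2*x*y + 3*y^2 - 2

1. The degree is 2 — no degree-1 curve has this shape.
2. Checking where it meets the axes: the curve avoids every integer x-axis point in the box.
3. Solving for integer coefficients yields p as stated.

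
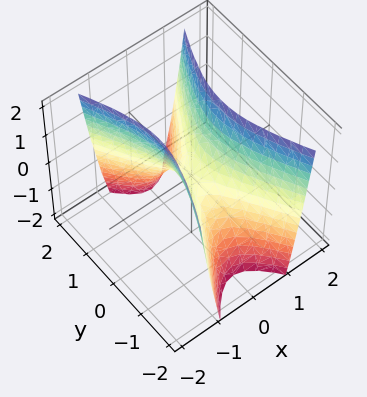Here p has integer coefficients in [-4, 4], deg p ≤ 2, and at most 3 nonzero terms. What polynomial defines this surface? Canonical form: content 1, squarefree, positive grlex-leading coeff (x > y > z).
3*x^2 - y^2 - z

First, the degree is 2 — a hyperbolic paraboloid; a quadric.
Next, symmetries: the y ↦ −y reflection is a symmetry, so y appears only in even powers; mirror symmetry x ↦ −x ⇒ only even powers of x.
Next, against the integer gridlines: it meets the y-axis at y = 0 (among the integer gridlines); it meets the z-axis at z = 0 (among the integer gridlines).
Finally, the integer polynomial consistent with all of this is the stated p.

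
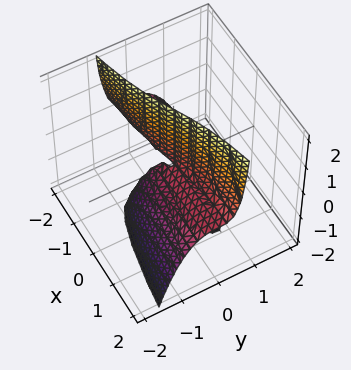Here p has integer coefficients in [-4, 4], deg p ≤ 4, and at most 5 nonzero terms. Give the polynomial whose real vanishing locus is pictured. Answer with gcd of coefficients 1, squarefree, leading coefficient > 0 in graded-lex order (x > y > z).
3*y^3 - x*z + 2*y*z

The degree is 3 — no degree-2 surface has this shape.
Against the integer gridlines: every point of the x-axis in the box is on the surface; it meets the y-axis at y = 0 (among the integer gridlines); every point of the z-axis in the box is on the surface.
Together with the visible shape, these determine p as stated.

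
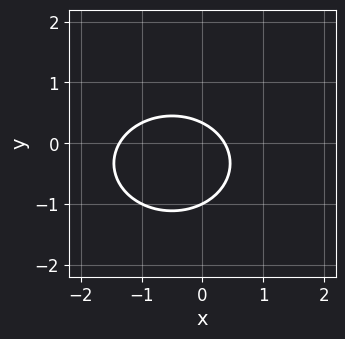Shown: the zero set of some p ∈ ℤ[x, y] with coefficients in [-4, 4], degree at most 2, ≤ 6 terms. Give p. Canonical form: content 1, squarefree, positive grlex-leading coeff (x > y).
deg p = 2. No degree-1 curve has this shape.
Observable constraints: it crosses the y-axis at the gridline y = -1.
Fitting integer coefficients to these (and the overall shape) gives p.

2*x^2 + 3*y^2 + 2*x + 2*y - 1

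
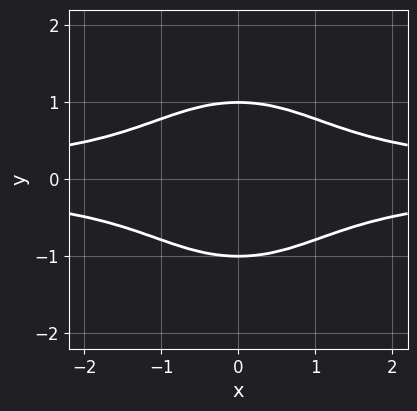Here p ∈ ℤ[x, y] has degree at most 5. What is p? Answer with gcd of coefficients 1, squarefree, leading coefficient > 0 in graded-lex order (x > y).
x^2*y^2 + y^4 - 1

1. deg p = 4. A generic line meets the curve in up to 4 points.
2. Symmetries: mirror symmetry y ↦ −y ⇒ only even powers of y; the x ↦ −x reflection is a symmetry, so x appears only in even powers.
3. Checking where it meets the axes: the curve avoids every integer x-axis point in the box; the y-axis gridline crossings are at y ∈ {-1, 1}.
4. These observations pin down the coefficients.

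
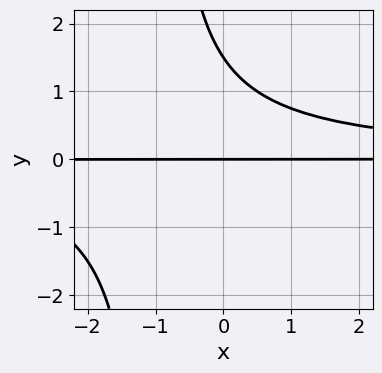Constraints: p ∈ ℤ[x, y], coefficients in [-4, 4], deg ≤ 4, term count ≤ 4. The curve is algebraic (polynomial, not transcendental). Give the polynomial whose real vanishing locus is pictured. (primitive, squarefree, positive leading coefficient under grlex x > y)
(a) Degree: a generic line meets the curve in up to 3 points, so deg p = 3.
(b) From the visible intercepts: the visible x-axis segment lies entirely on the curve; it meets the y-axis at y = 0 (among the integer gridlines).
(c) Assembling these constraints gives the stated polynomial.

2*x*y^2 + 2*y^2 - 3*y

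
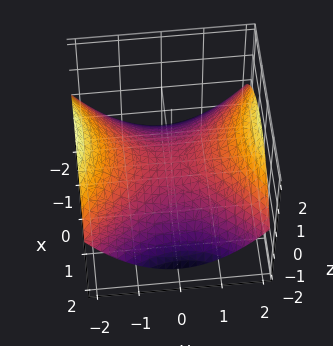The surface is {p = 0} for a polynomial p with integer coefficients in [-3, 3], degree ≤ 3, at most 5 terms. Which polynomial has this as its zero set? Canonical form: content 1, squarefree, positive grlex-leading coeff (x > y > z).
x^2 - y^2 + 3*z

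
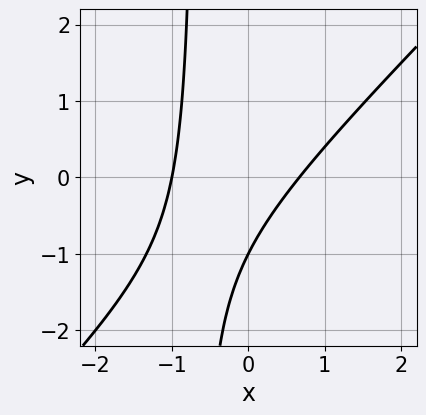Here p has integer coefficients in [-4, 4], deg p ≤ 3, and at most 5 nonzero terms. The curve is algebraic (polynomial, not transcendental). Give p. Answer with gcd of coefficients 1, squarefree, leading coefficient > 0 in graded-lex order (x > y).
3*x^2 - 3*x*y + x - 2*y - 2

(a) The degree is 2 — the shape is more complex than any degree-1 curve.
(b) From the axis intercepts and sections: one y-axis crossing is at y = -1; it crosses the x-axis at the gridline x = -1.
(c) Fitting integer coefficients to these (and the overall shape) gives p.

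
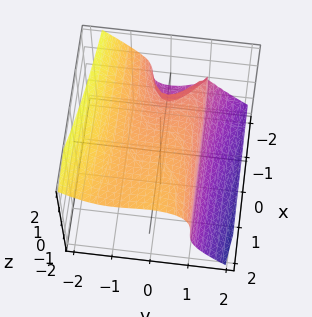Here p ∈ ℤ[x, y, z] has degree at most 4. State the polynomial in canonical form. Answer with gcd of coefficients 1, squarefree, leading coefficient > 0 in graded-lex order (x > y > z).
2*x*y^2 + 3*y^3 + 3*z^3 - 2*x - 3

1. deg p = 3.
2. Reading off the gridlines: it crosses the z-axis at the gridline z = 1; it crosses the y-axis at the gridline y = 1.
3. These observations pin down the coefficients.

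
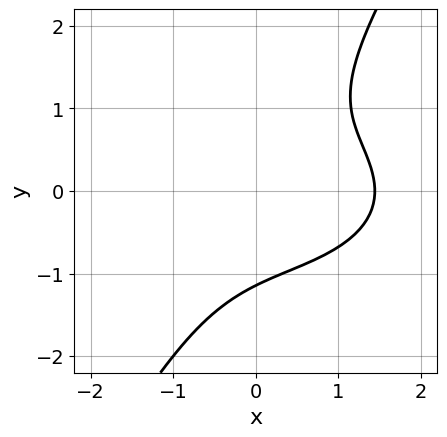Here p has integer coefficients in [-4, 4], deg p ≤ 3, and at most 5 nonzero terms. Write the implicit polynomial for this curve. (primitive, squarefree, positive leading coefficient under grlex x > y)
First, the degree is 3 — a generic line meets the curve in up to 3 points.
Finally, the integer polynomial consistent with all of this is the stated p.

x^3 + 3*x*y^2 - 2*y^3 - 3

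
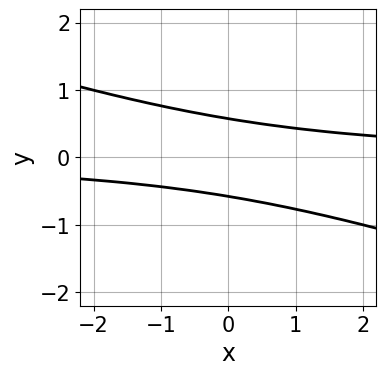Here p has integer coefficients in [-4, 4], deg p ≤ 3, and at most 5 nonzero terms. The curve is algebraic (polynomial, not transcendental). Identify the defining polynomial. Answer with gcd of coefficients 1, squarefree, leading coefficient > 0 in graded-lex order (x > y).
1. deg p = 2. The shape is more complex than any degree-1 curve.
2. Observable constraints: no x-intercept at any integer in the box.
3. Assembling these constraints gives the stated polynomial.

x*y + 3*y^2 - 1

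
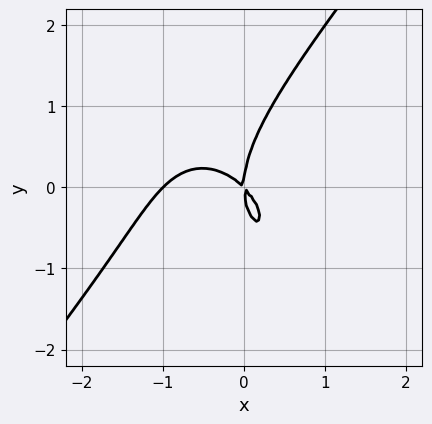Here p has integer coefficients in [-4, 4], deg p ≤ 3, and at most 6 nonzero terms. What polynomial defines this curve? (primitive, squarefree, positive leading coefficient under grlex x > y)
1. The degree is 3 — the shape is more complex than any degree-2 curve.
2. Reading off the gridlines: among the integer gridlines, it crosses the x-axis at x ∈ {-1, 0}; it meets the y-axis at y = 0 (among the integer gridlines).
3. Fitting integer coefficients to these (and the overall shape) gives p.

2*x^3 - y^3 + 2*x^2 + 2*x*y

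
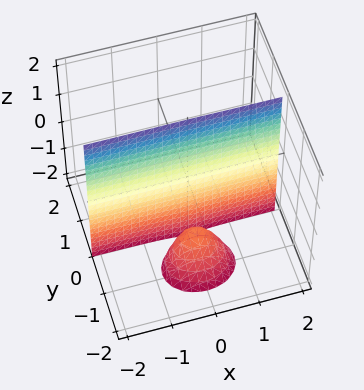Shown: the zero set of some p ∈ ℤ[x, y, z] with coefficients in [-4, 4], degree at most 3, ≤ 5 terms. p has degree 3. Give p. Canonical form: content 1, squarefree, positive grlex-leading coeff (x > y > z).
2*x^2*y + 3*y^3 - 2*y^2*z + y^2 + y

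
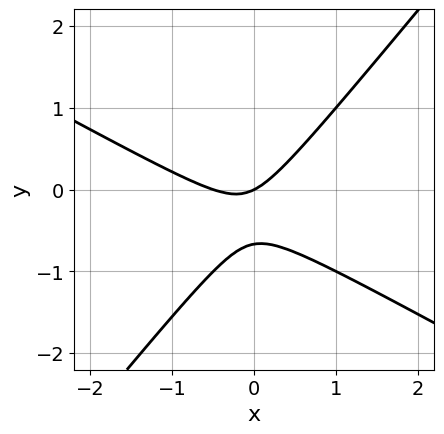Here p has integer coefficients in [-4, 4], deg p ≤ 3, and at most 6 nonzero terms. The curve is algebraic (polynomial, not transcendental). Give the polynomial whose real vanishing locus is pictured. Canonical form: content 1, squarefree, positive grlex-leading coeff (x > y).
(a) deg p = 2. The shape is more complex than any degree-1 curve.
(b) Checking where it meets the axes: it crosses the y-axis at the gridline y = 0; it crosses the x-axis at the gridline x = 0.
(c) These observations pin down the coefficients.

2*x^2 + 2*x*y - 3*y^2 + x - 2*y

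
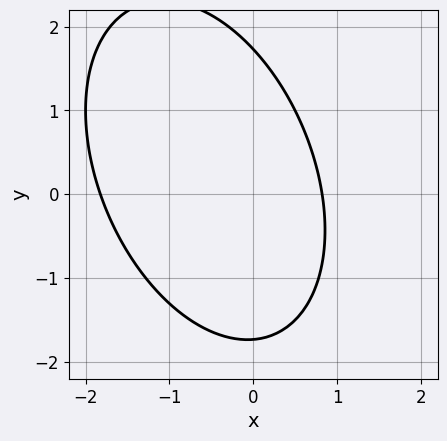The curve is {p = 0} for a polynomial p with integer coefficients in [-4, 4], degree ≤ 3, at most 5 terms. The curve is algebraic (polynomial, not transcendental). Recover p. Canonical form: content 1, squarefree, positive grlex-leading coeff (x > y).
First, degree: the shape is more complex than any degree-1 curve, so deg p = 2.
Finally, the integer polynomial consistent with all of this is the stated p.

2*x^2 + x*y + y^2 + 2*x - 3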